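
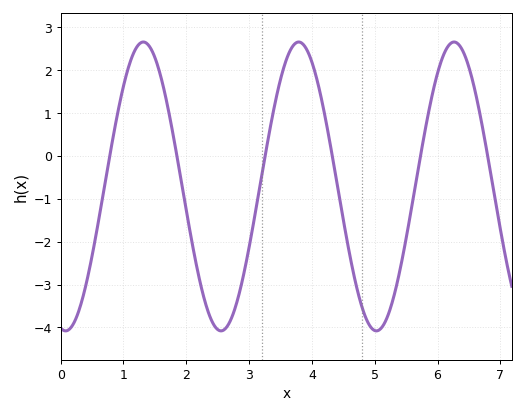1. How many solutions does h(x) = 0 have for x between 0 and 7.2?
6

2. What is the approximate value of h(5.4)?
-2.7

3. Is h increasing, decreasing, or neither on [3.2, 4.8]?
neither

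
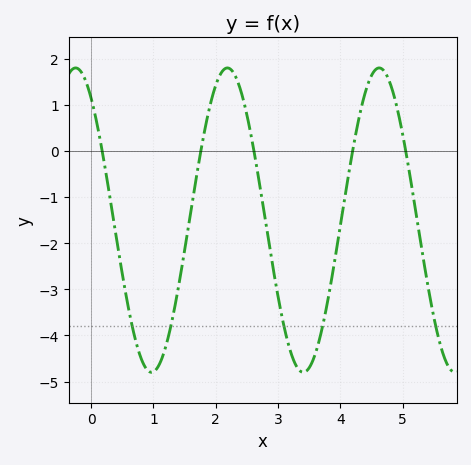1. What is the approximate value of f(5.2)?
-1.2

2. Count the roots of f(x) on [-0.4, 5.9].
5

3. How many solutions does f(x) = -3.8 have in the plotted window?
5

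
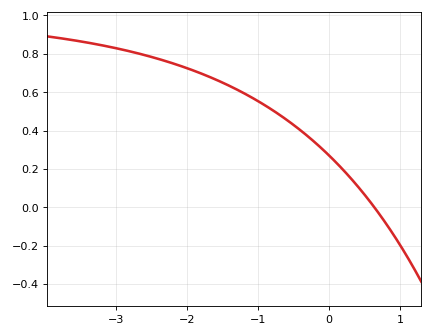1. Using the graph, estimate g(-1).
0.56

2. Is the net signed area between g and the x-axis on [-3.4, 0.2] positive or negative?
positive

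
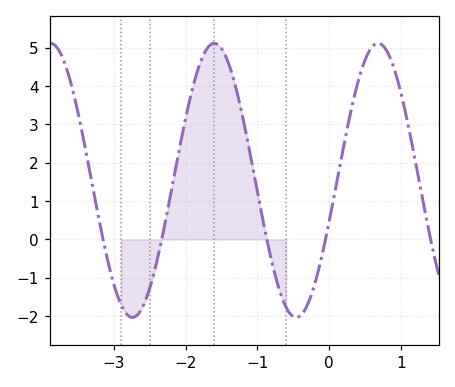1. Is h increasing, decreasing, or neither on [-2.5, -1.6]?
increasing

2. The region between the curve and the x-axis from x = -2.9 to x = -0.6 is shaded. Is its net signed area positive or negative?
positive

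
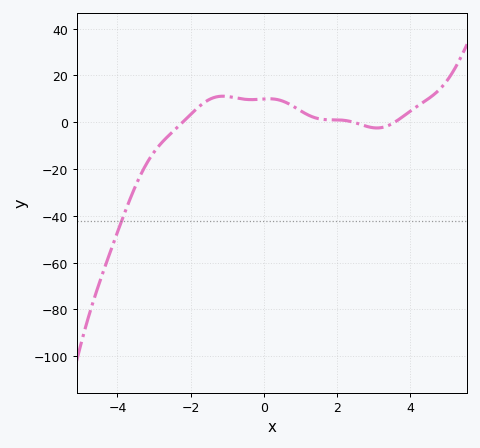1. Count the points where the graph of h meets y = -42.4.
1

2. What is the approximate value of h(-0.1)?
9.86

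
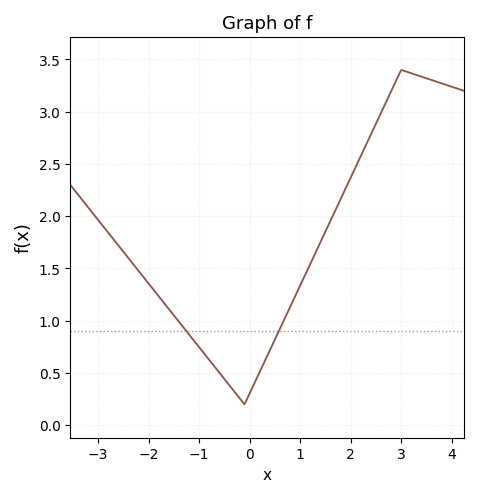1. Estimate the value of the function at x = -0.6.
0.5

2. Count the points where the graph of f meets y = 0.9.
2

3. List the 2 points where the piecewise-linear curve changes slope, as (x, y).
(-0.1, 0.2); (3, 3.4)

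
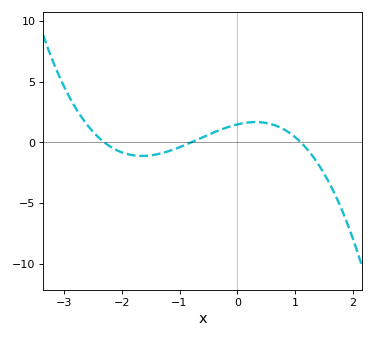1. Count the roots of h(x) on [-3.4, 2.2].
3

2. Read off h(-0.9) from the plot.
0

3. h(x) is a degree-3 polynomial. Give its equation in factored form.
y = -0.73(x + 2.3)(x + 0.8)(x - 1.1)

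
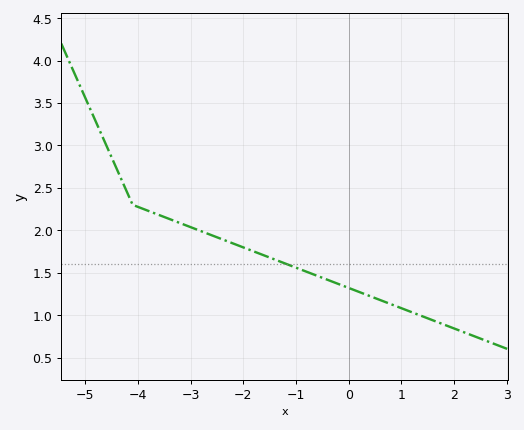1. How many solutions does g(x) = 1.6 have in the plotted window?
1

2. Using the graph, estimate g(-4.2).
2.44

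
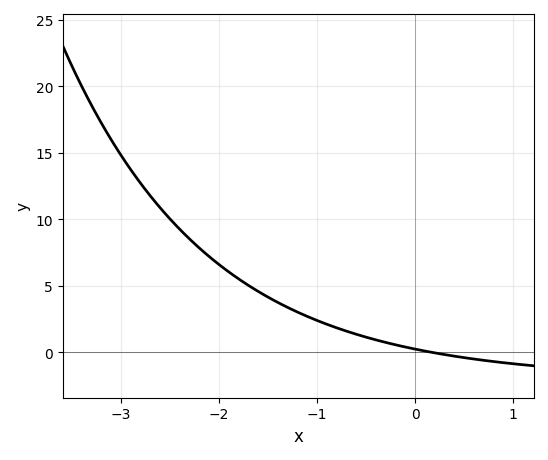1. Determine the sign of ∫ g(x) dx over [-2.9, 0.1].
positive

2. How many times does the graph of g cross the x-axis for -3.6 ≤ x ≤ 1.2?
1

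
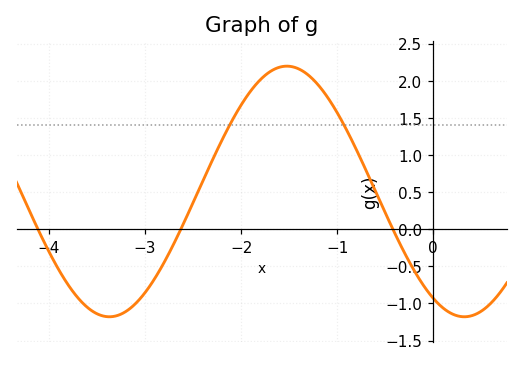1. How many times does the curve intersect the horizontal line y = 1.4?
2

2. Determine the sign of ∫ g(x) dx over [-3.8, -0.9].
positive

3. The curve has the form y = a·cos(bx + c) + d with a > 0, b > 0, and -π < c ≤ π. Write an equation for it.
y = 1.69cos(1.7x + 2.6) + 0.51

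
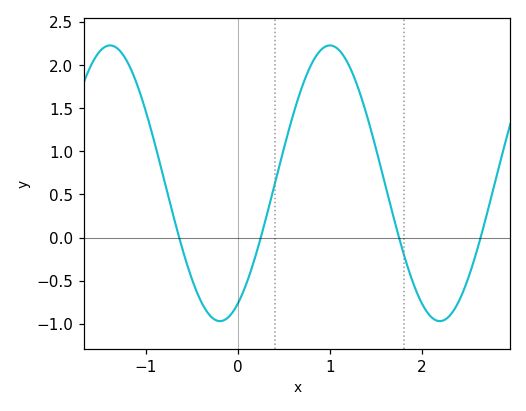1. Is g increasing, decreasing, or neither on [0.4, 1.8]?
neither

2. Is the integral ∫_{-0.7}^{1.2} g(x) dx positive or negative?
positive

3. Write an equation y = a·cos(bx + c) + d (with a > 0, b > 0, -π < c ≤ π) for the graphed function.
y = 1.6cos(2.6x - 2.6) + 0.63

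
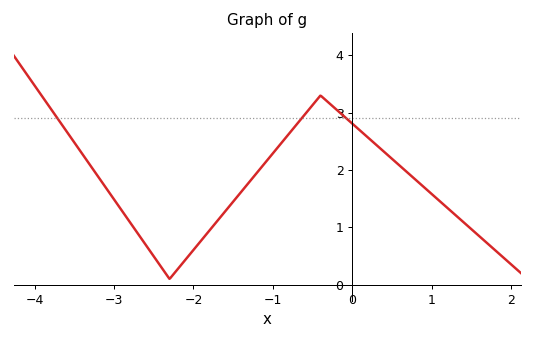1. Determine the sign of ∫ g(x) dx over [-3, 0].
positive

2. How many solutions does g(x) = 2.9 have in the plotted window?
3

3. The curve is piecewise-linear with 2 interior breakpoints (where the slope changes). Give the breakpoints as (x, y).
(-2.3, 0.1); (-0.4, 3.3)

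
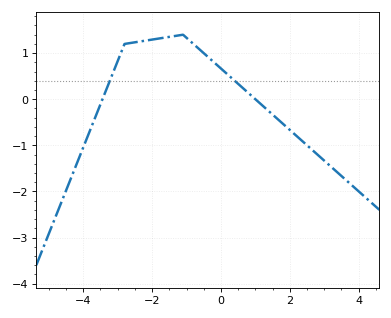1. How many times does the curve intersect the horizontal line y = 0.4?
2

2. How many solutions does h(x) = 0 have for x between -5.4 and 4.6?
2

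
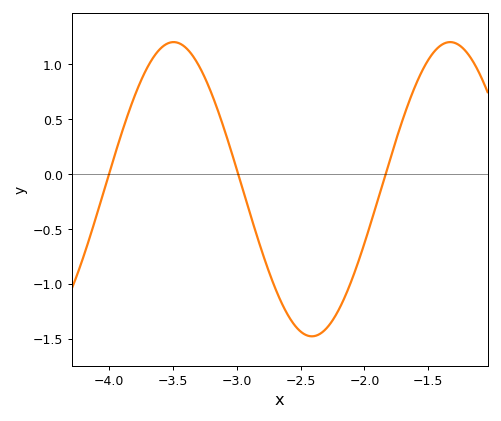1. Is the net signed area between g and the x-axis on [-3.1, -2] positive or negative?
negative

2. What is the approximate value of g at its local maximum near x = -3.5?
1.2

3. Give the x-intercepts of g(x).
-4, -2.99, -1.83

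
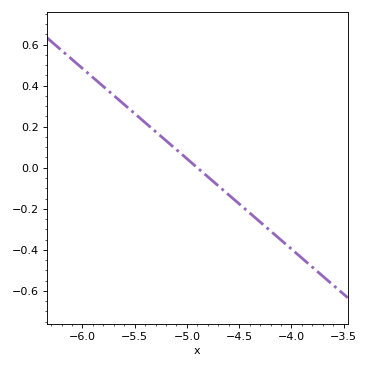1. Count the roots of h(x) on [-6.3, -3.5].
1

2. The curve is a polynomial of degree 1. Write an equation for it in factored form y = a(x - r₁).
y = -0.44(x + 4.9)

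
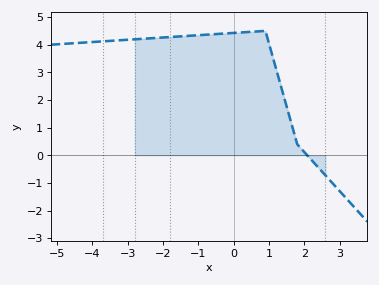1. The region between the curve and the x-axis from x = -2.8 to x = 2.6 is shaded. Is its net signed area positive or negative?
positive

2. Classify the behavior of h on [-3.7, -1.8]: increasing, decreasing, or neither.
increasing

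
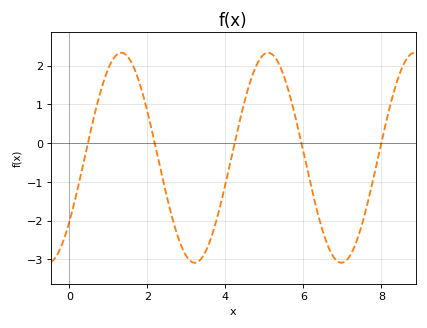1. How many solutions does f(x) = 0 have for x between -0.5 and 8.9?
5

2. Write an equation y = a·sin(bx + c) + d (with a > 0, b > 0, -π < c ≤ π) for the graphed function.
y = 2.71sin(1.7x - 0.65) - 0.38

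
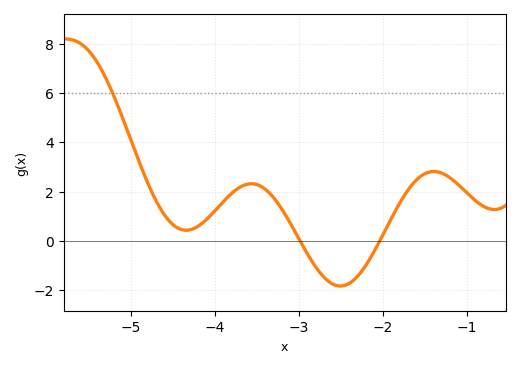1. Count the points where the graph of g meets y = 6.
1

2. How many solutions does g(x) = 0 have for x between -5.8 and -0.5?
2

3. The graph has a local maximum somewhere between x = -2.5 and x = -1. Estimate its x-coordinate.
-1.4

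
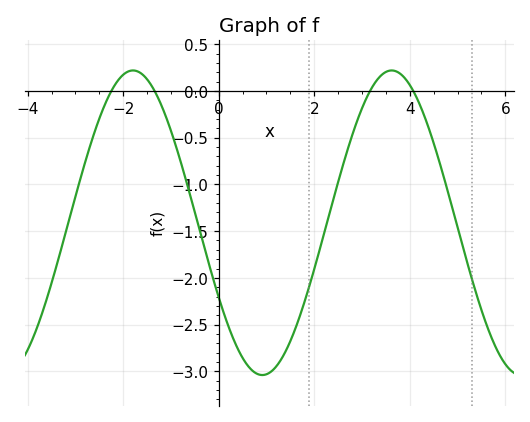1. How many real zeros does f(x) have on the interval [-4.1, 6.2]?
4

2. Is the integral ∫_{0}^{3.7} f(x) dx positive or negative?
negative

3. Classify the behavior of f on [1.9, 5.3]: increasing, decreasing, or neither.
neither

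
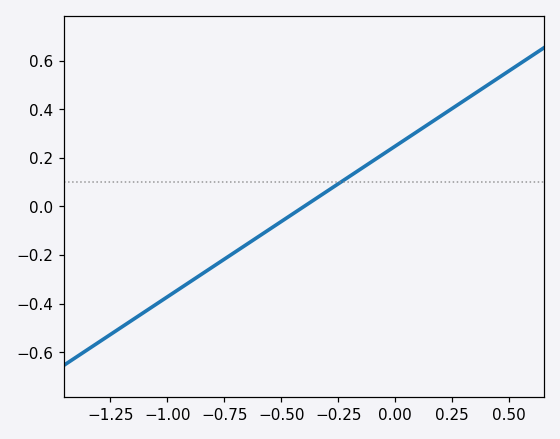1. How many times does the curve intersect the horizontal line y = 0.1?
1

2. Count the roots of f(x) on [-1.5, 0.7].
1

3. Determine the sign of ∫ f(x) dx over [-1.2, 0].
negative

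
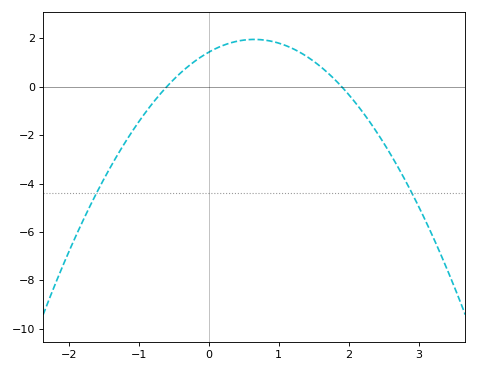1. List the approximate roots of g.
-0.6, 1.9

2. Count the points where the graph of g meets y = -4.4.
2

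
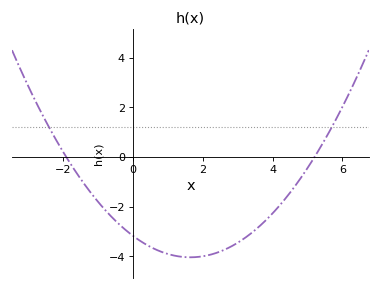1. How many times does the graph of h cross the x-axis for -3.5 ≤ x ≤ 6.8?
2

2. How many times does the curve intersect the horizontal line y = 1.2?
2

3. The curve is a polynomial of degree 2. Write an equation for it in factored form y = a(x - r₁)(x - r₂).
y = 0.32(x + 1.9)(x - 5.2)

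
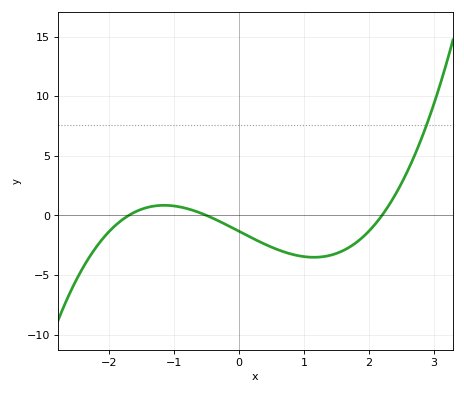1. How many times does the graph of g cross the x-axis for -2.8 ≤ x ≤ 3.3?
3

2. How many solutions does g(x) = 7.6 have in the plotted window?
1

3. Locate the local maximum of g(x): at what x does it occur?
-1.15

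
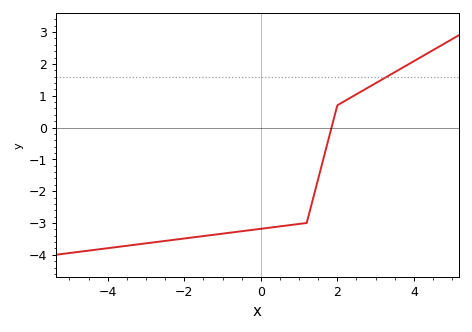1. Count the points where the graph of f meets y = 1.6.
1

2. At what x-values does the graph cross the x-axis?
1.8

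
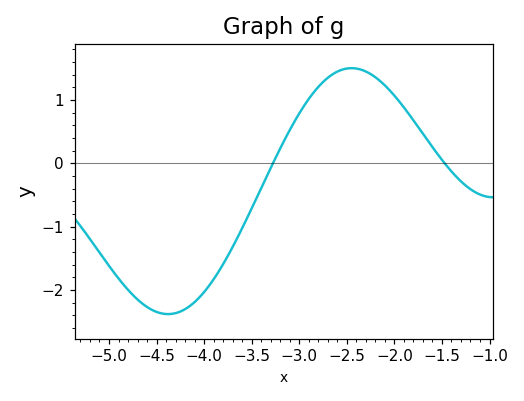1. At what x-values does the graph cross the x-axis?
-3.28, -1.47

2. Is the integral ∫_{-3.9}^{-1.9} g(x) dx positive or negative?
positive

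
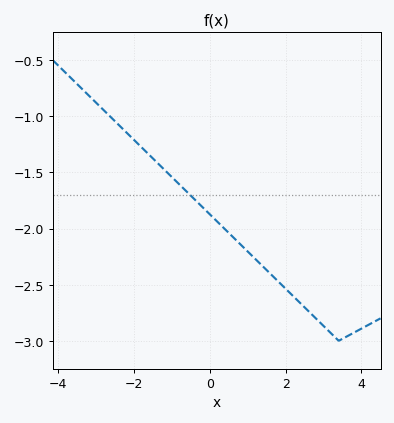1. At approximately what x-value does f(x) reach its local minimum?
3.4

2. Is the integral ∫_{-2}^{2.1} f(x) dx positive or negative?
negative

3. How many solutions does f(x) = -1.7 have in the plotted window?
1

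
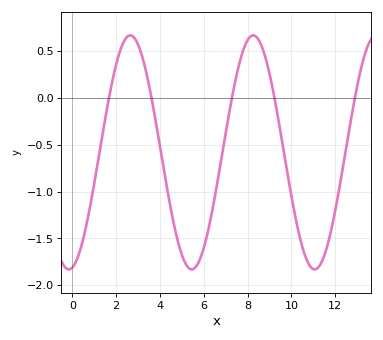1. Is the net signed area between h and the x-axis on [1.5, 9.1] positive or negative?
negative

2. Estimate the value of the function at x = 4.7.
-1.4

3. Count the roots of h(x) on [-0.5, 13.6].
5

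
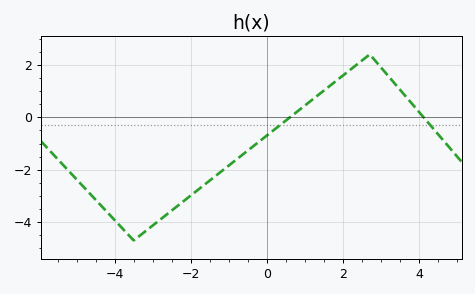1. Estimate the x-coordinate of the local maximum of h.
2.8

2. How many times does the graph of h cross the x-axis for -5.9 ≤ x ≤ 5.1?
2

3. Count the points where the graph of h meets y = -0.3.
2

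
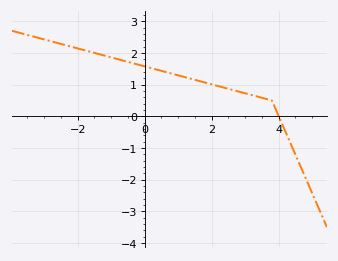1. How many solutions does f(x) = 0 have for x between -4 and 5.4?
1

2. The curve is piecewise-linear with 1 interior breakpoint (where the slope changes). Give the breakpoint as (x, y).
(3.8, 0.5)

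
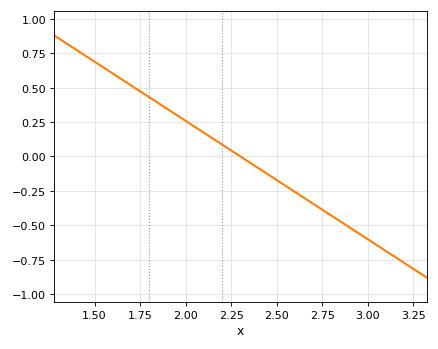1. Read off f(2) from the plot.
0.258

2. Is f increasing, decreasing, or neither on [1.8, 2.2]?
decreasing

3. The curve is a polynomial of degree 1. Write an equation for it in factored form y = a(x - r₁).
y = -0.86(x - 2.3)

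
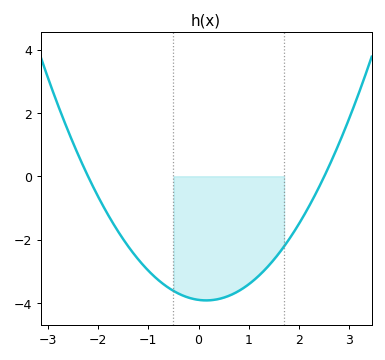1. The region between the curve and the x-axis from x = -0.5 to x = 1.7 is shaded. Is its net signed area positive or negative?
negative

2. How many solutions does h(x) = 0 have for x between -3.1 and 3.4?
2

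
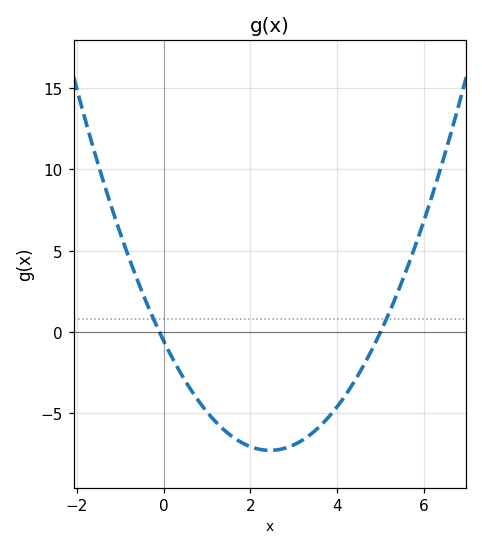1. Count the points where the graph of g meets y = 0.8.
2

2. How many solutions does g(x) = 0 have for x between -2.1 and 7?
2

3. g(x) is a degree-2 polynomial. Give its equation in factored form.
y = 1.12(x + 0.1)(x - 5)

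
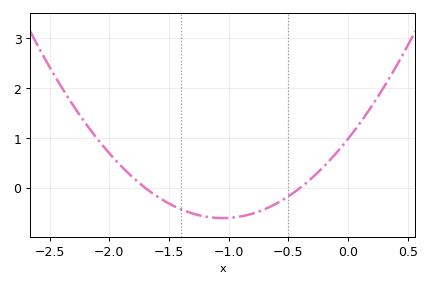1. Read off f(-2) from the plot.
0.7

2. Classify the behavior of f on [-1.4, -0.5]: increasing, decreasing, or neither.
neither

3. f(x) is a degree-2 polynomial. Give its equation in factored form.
y = 1.44(x + 1.7)(x + 0.4)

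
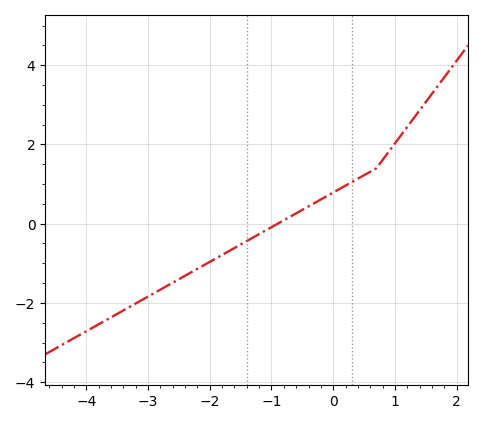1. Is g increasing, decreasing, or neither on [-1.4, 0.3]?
increasing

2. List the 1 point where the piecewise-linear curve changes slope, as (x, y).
(0.7, 1.4)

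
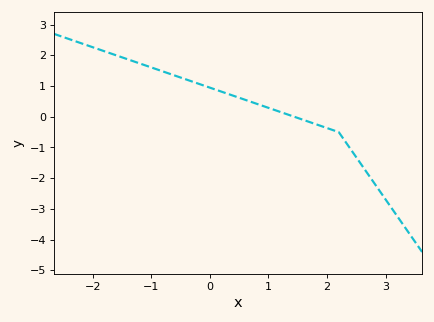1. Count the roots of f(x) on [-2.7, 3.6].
1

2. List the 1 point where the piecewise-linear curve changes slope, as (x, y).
(2.2, -0.5)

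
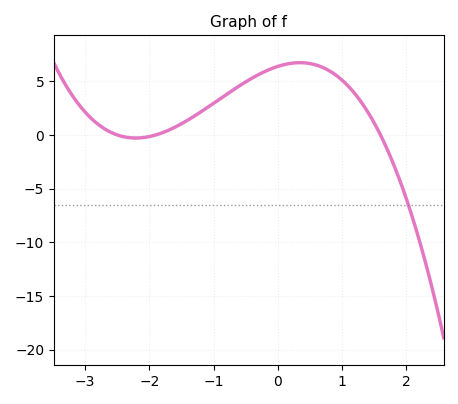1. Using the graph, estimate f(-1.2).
2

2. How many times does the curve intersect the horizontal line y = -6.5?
1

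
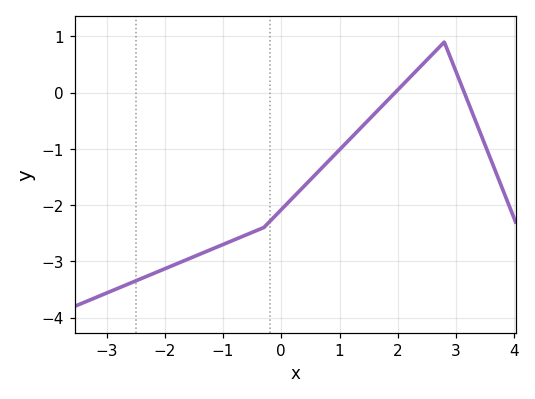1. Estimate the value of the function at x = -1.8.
-3.05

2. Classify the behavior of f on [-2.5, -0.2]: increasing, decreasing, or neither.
increasing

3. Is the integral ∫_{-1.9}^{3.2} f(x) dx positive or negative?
negative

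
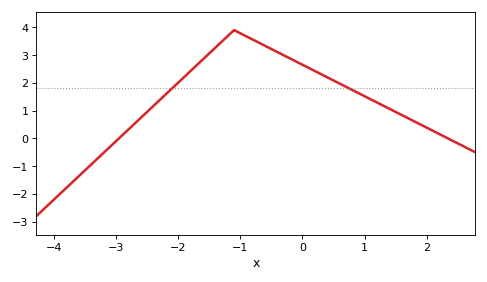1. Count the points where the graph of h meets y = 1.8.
2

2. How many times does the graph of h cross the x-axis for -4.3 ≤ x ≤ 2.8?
2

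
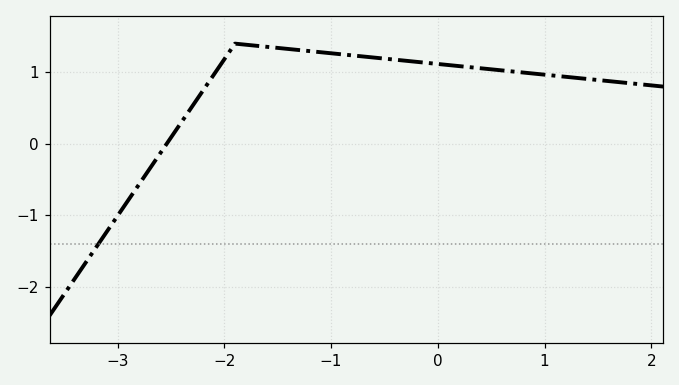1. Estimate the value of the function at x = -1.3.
1.31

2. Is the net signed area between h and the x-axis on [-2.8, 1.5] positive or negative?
positive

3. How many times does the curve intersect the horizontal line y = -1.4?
1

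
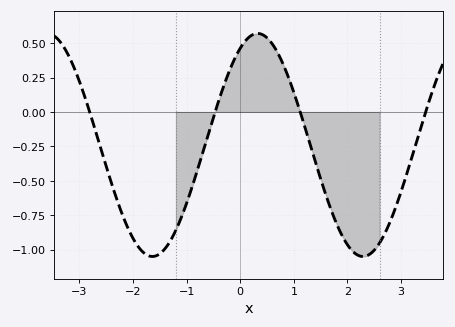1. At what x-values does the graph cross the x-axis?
-2.81, -0.469, 1.12, 3.46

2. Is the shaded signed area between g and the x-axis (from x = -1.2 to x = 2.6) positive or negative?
negative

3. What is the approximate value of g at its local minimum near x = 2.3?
-1.05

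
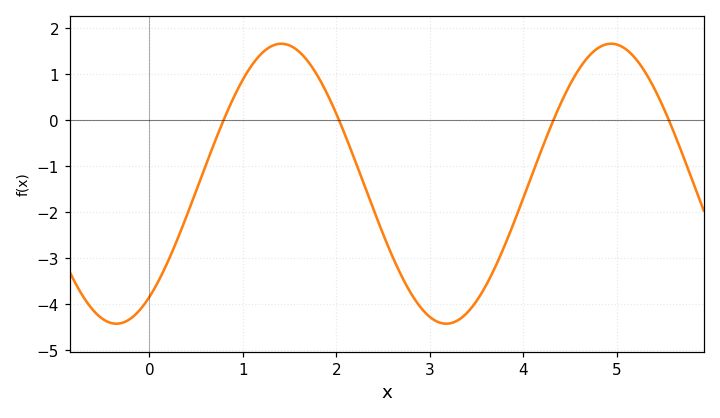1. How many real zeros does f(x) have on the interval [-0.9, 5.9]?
4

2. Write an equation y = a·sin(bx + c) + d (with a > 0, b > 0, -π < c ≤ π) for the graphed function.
y = 3.04sin(1.8x - 0.94) - 1.38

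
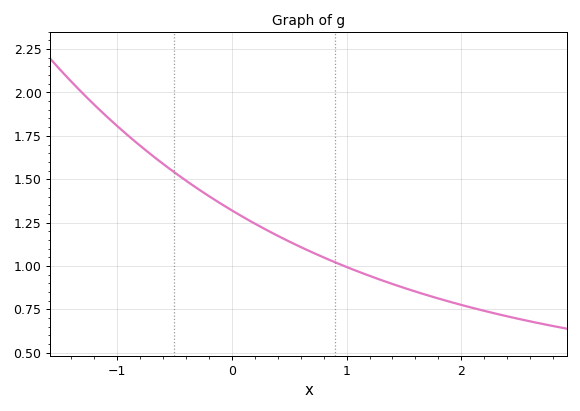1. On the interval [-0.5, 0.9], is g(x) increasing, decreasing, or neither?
decreasing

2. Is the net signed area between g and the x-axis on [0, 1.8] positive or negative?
positive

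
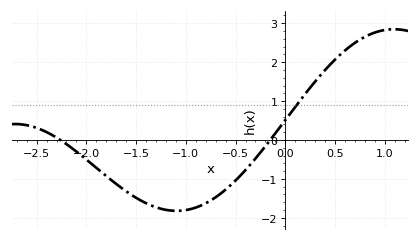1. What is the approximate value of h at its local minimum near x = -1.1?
-1.82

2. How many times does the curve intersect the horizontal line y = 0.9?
1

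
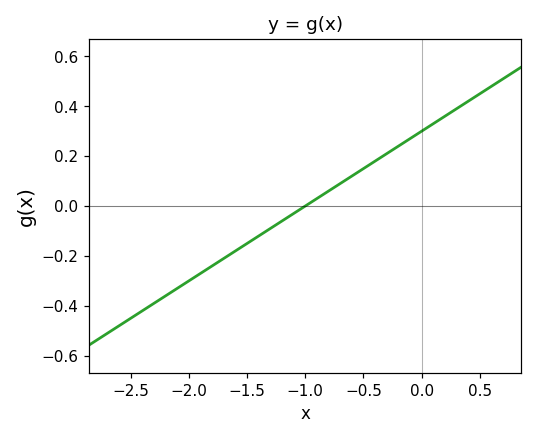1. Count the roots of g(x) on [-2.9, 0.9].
1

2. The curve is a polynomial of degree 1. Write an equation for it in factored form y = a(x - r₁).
y = 0.3(x + 1)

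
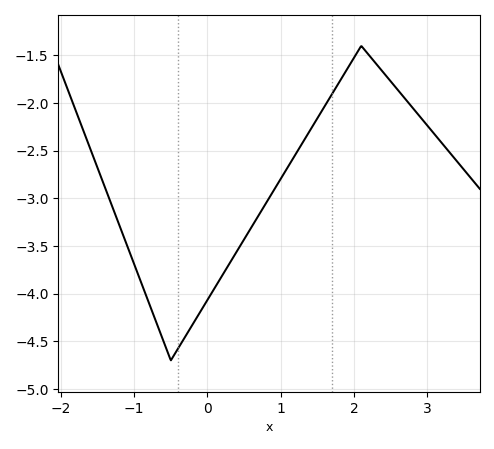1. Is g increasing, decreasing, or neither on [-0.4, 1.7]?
increasing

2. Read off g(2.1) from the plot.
-1.4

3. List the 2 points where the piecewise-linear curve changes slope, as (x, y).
(-0.5, -4.7); (2.1, -1.4)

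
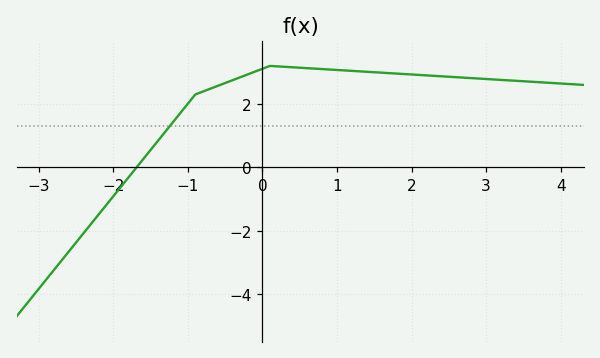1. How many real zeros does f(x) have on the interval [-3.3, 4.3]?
1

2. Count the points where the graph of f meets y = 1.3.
1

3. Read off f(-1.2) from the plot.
1.4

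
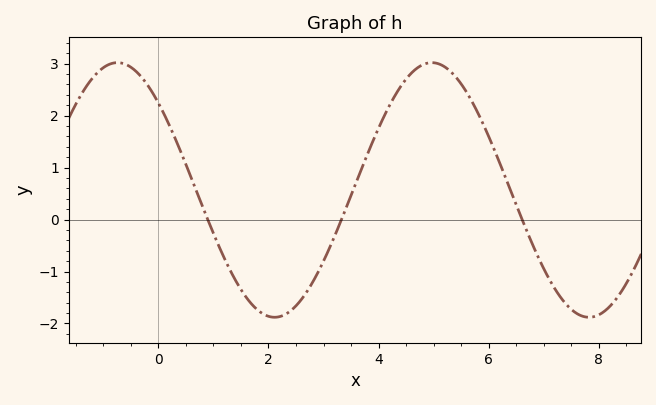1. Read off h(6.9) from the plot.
-0.721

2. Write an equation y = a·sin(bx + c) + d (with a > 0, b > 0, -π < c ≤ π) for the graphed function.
y = 2.45sin(1.1x + 2.39) + 0.57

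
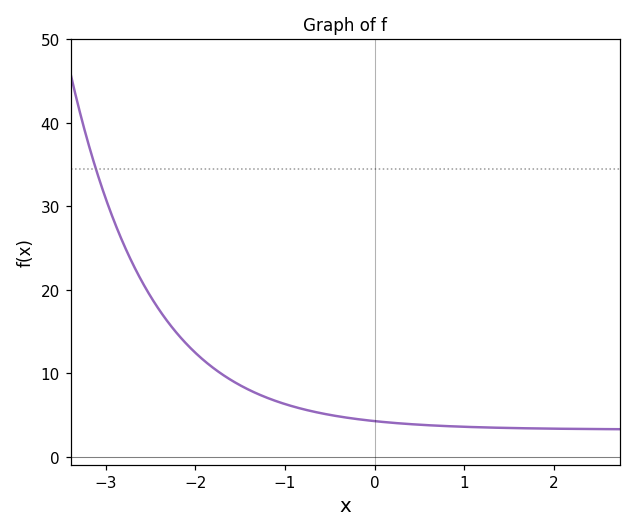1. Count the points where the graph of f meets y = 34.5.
1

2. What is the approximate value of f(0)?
4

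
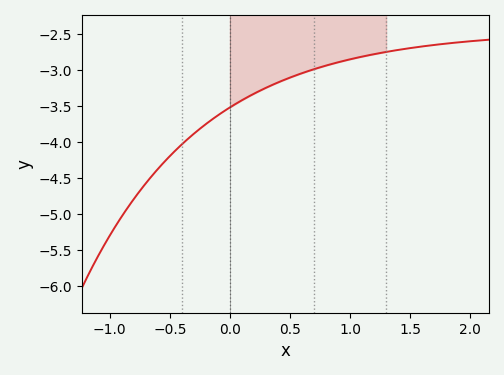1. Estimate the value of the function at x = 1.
-2.85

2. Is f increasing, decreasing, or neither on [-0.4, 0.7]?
increasing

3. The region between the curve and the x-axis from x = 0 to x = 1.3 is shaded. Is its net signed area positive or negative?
negative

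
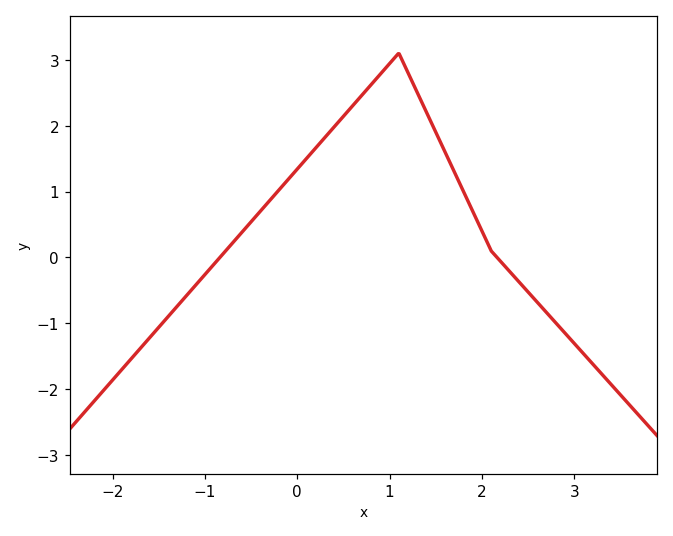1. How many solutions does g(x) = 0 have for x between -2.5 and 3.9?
2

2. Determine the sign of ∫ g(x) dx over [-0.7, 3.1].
positive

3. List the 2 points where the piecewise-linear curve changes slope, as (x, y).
(1.1, 3.1); (2.1, 0.1)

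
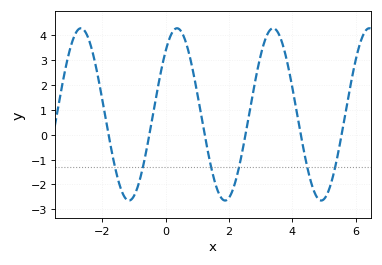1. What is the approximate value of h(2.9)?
2.63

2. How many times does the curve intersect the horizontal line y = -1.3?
6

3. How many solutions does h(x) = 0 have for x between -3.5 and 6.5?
6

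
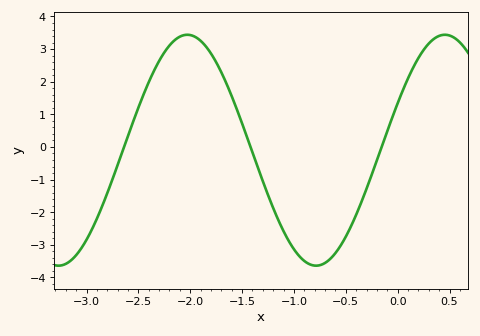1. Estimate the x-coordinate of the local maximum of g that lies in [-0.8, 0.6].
0.456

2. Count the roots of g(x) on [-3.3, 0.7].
3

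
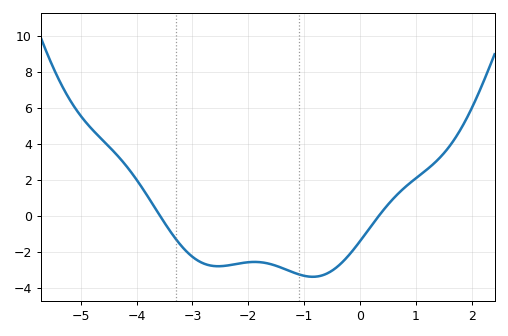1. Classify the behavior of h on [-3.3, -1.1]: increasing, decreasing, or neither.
neither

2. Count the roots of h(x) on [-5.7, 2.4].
2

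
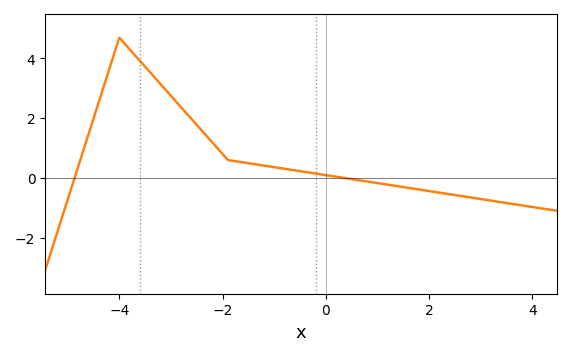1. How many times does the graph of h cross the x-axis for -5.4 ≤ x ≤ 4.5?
2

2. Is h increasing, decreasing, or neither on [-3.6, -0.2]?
decreasing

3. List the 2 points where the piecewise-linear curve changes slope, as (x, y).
(-4, 4.7); (-1.9, 0.6)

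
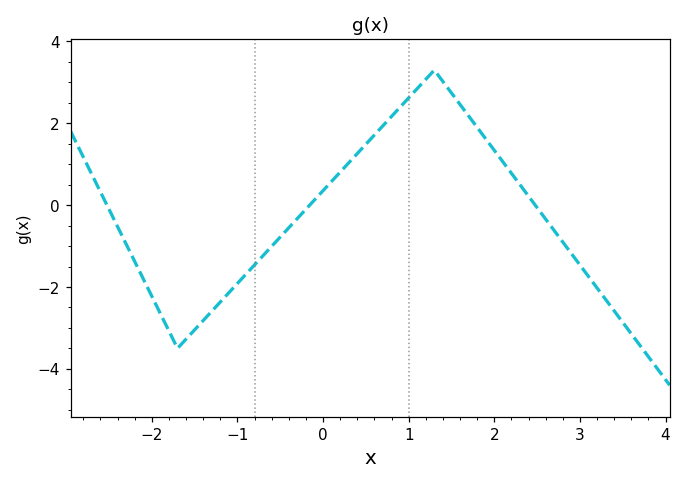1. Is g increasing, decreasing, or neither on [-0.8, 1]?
increasing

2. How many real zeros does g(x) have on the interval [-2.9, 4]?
3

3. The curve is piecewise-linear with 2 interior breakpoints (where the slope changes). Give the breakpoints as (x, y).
(-1.7, -3.5); (1.3, 3.3)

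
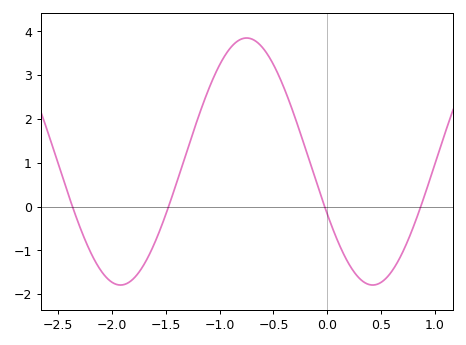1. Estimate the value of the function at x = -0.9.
3.6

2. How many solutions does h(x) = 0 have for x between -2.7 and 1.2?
4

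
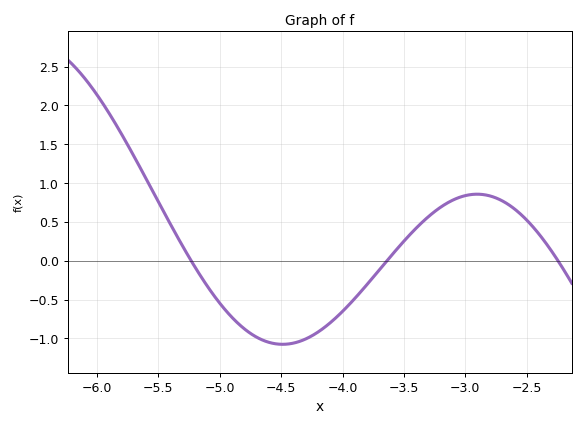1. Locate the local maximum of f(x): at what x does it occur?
-2.9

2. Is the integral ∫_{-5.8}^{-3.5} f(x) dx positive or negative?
negative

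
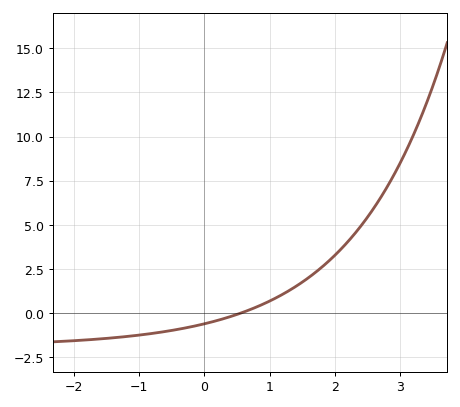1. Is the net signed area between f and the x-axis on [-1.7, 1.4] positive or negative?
negative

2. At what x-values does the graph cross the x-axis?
0.553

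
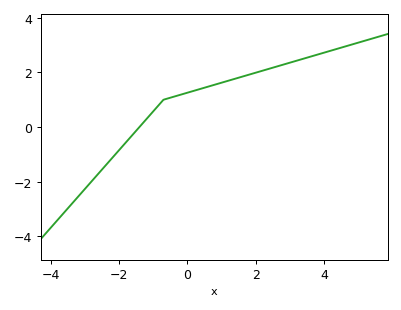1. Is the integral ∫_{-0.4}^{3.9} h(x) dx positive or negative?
positive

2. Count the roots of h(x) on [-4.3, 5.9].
1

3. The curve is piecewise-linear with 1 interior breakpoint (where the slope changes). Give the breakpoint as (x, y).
(-0.7, 1)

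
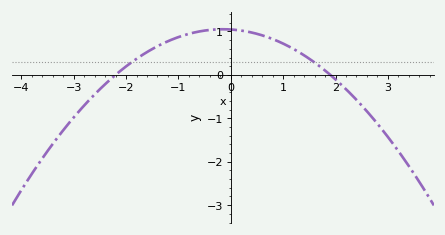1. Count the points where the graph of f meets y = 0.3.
2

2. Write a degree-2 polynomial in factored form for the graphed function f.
y = -0.25(x + 2.2)(x - 1.9)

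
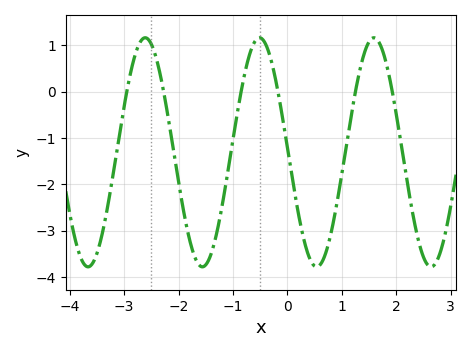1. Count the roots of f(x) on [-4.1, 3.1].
6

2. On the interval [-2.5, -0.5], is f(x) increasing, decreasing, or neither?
neither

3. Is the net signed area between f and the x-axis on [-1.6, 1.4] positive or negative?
negative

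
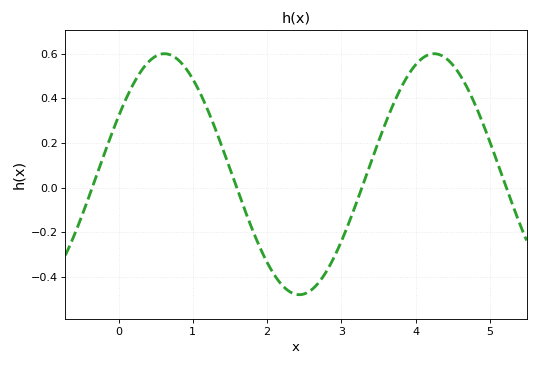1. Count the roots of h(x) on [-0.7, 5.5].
4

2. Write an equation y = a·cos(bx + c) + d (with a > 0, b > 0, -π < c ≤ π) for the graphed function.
y = 0.54cos(1.7x - 1.1) + 0.06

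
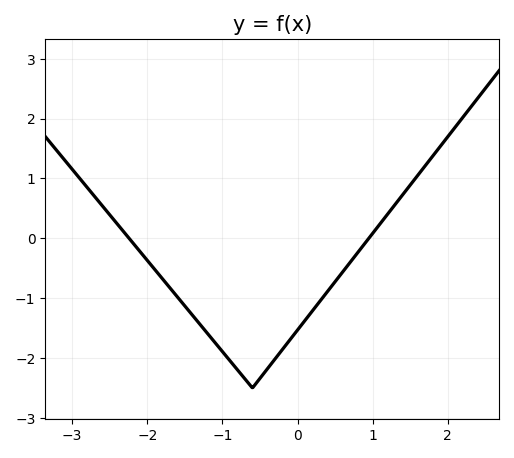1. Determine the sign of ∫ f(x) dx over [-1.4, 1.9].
negative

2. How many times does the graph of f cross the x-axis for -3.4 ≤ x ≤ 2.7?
2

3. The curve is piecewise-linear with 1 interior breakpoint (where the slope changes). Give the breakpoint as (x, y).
(-0.6, -2.5)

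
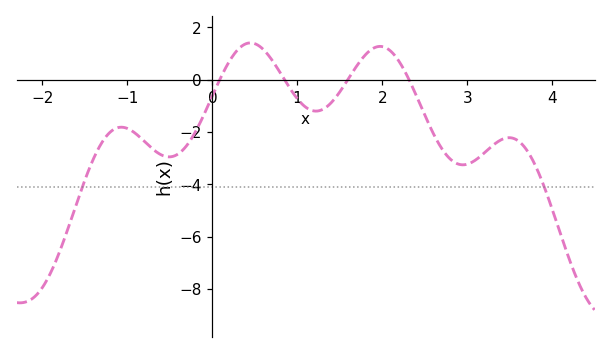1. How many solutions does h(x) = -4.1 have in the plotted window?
2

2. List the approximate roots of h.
0.1, 0.8, 1.6, 2.3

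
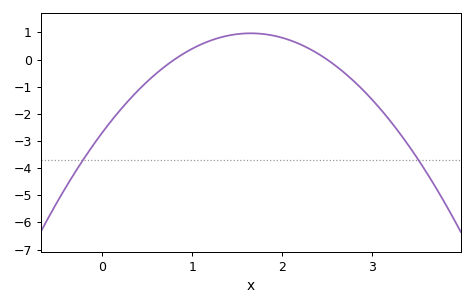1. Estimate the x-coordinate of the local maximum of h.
1.6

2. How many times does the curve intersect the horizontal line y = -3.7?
2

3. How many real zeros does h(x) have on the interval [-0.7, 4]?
2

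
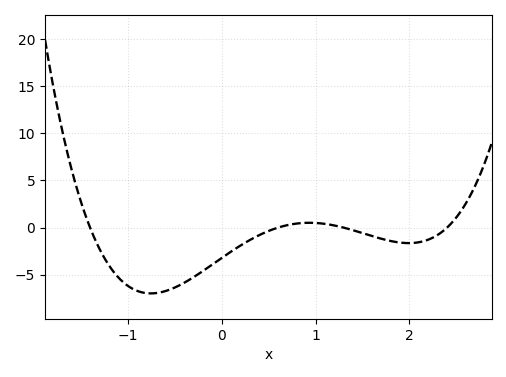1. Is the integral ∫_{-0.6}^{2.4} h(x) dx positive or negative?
negative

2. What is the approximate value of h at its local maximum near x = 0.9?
0.514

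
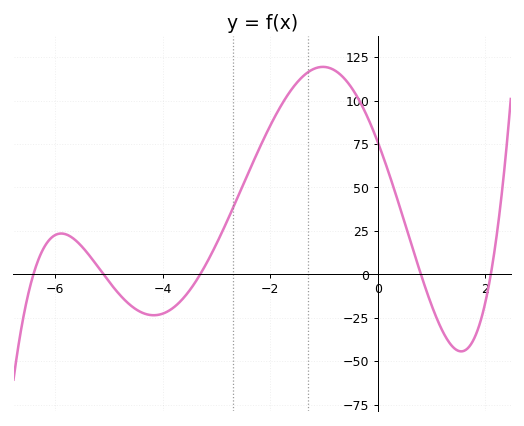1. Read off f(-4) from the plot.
-25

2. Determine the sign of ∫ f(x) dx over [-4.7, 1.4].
positive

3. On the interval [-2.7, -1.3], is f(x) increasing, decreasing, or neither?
increasing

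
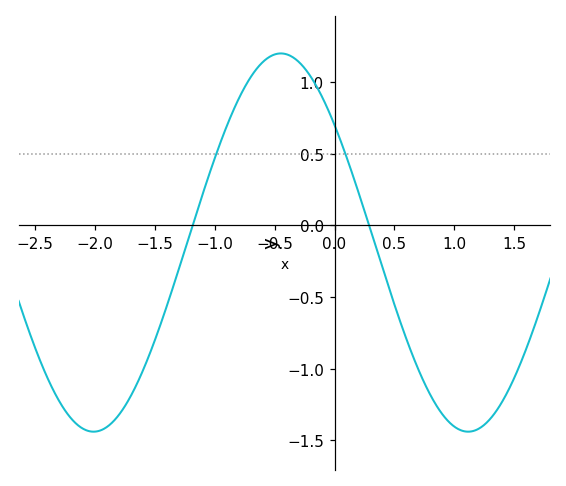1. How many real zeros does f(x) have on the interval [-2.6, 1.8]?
2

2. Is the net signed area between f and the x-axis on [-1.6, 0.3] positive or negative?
positive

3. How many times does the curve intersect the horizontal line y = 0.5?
2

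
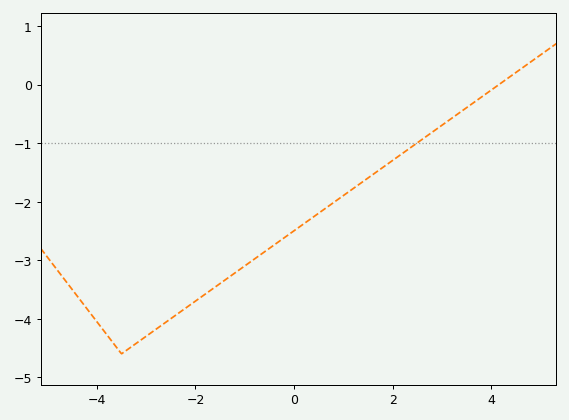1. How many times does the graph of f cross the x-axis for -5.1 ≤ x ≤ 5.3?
1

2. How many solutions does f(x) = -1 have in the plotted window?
1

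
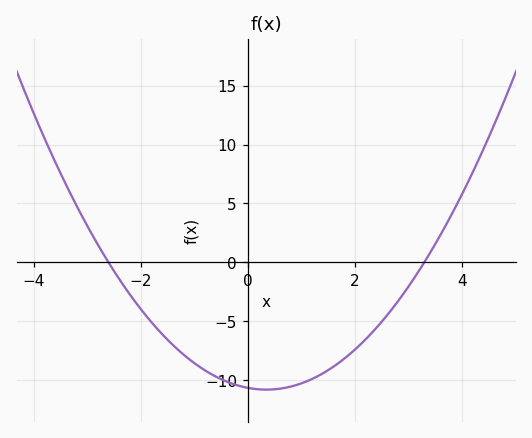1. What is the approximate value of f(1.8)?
-8.18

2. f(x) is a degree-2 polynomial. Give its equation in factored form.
y = 1.24(x + 2.6)(x - 3.3)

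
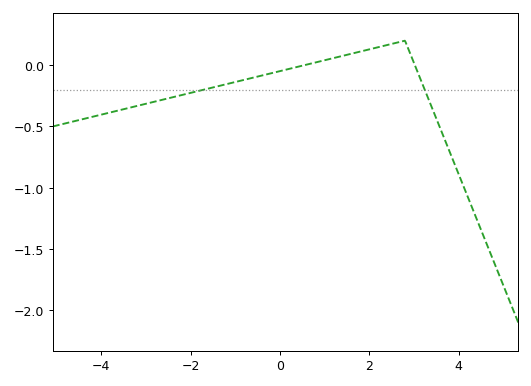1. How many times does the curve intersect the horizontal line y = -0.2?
2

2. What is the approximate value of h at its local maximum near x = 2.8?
0.2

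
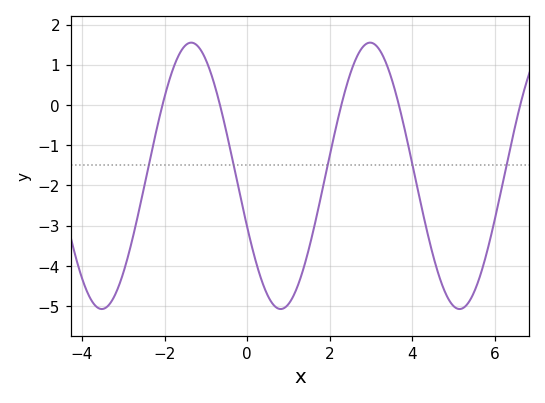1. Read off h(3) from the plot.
1.55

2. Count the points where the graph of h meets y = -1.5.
5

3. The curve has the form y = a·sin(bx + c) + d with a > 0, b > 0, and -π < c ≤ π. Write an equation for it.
y = 3.31sin(1.45x - 2.75) - 1.76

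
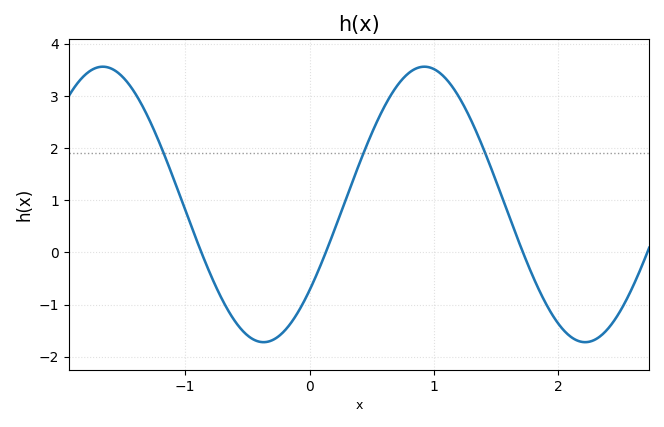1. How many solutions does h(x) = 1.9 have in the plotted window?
3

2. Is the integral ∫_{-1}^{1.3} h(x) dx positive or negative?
positive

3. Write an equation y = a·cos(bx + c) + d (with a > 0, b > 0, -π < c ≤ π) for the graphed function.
y = 2.64cos(2.43x - 2.24) + 0.92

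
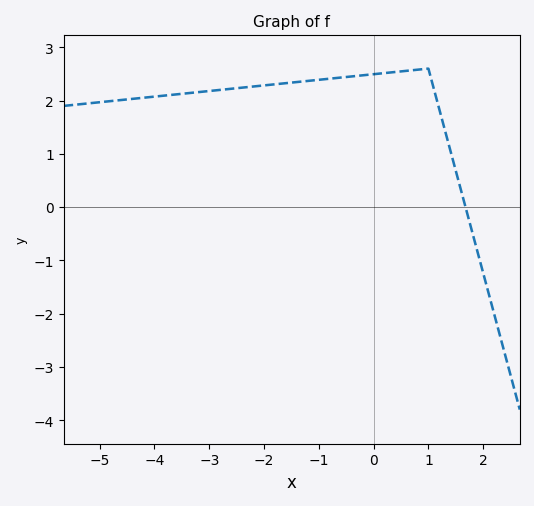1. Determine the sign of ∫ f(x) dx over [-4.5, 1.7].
positive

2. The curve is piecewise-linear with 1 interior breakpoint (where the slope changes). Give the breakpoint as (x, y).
(1, 2.6)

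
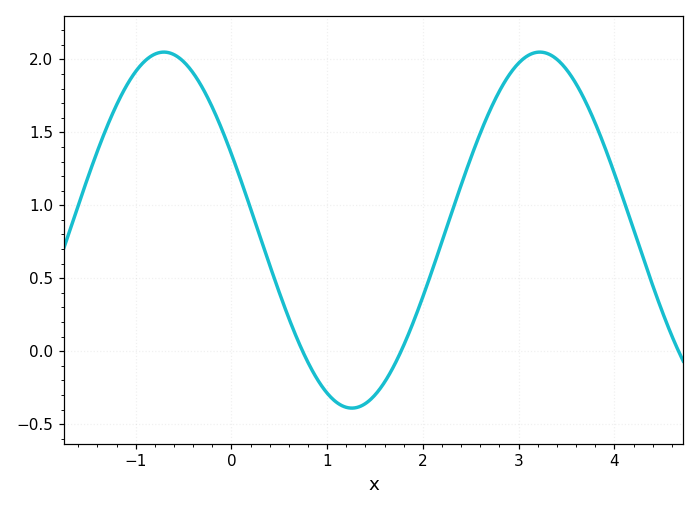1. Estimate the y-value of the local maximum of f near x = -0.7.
2.05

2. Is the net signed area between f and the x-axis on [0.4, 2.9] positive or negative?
positive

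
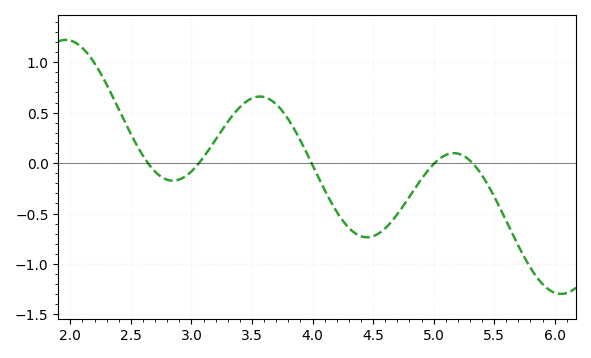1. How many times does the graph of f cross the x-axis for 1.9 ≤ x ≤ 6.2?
5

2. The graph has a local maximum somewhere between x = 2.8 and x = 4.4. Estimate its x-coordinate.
3.56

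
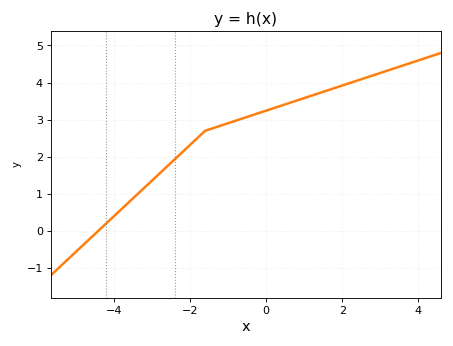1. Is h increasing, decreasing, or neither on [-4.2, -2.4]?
increasing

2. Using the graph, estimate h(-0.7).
3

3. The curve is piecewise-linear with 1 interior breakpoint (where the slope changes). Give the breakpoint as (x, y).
(-1.6, 2.7)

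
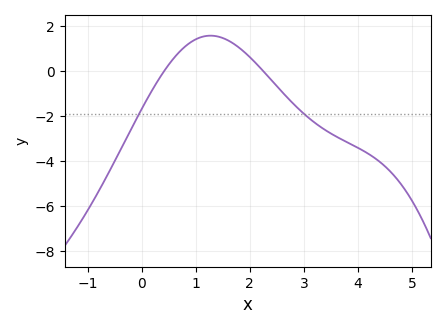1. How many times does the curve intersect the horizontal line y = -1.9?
2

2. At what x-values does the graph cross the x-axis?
0.41, 2.25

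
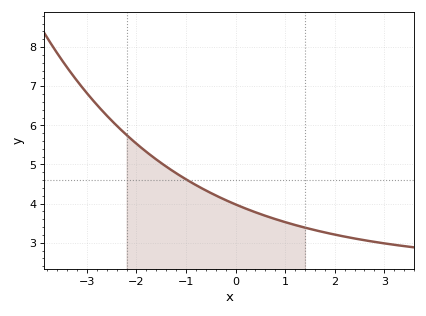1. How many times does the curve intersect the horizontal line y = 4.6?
1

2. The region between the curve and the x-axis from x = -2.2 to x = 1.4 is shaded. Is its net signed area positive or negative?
positive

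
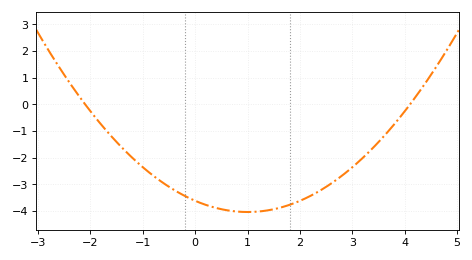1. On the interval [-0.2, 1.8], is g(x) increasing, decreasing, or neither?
neither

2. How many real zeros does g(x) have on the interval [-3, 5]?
2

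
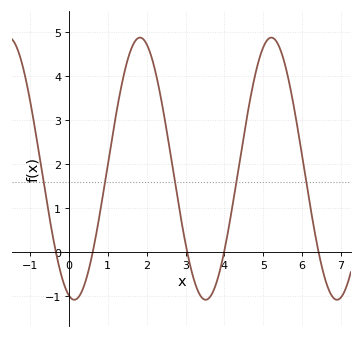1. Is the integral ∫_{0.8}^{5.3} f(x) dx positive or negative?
positive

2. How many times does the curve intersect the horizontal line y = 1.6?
5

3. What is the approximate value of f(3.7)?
-0.91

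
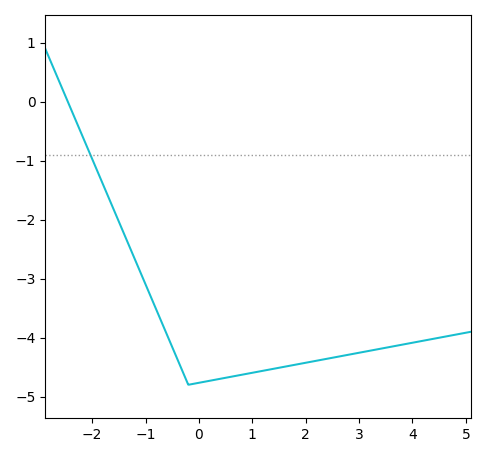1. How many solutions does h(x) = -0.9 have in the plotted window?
1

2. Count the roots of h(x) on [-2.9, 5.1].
1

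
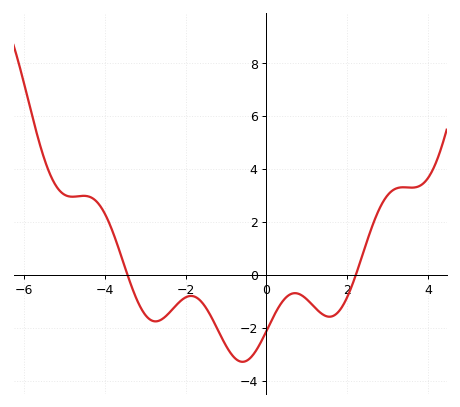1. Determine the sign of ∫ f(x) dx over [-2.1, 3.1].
negative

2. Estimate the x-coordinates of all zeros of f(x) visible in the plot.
-3.43, 2.21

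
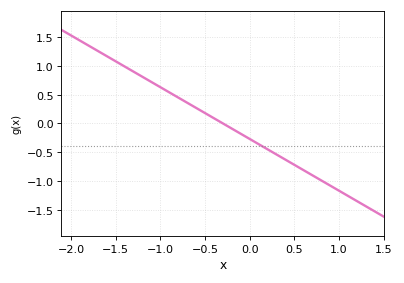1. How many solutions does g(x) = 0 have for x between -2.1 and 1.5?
1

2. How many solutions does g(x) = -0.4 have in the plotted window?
1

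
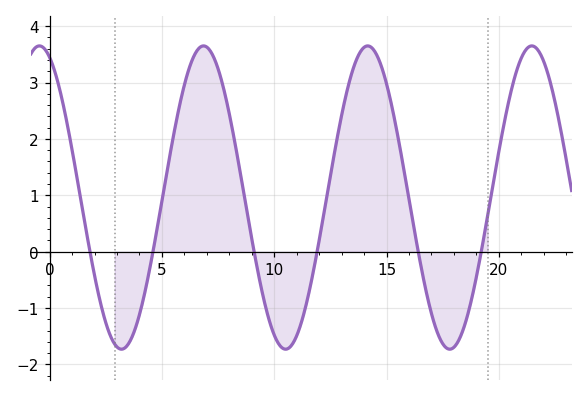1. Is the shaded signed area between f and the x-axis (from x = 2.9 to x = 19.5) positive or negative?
positive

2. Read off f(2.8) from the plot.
-1.57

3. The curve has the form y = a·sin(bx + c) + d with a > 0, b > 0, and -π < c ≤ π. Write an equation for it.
y = 2.69sin(0.86x + 1.96) + 0.96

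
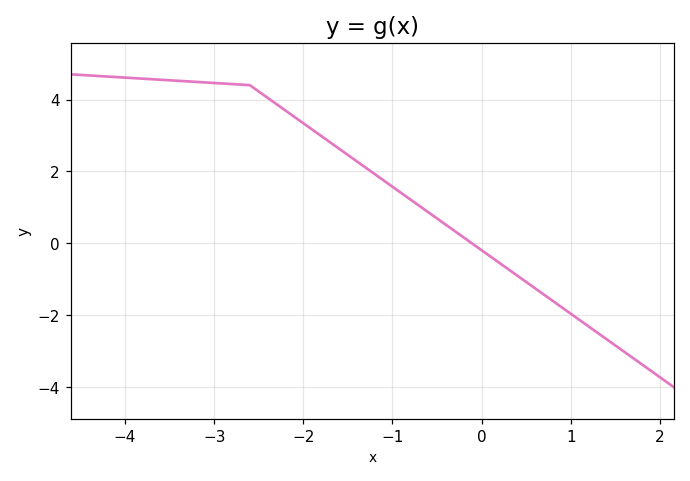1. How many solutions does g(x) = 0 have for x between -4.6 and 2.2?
1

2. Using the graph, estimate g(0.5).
-1.07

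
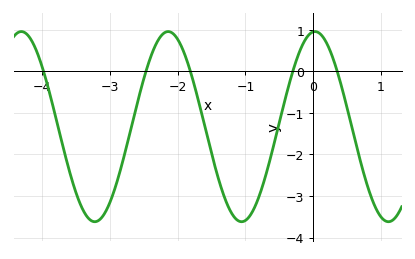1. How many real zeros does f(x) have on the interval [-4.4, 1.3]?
5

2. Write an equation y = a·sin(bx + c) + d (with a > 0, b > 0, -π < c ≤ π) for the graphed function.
y = 2.29sin(2.9x + 1.5) - 1.33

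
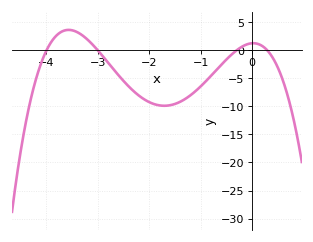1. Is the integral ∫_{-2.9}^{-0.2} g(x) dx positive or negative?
negative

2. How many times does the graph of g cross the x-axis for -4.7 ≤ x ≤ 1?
4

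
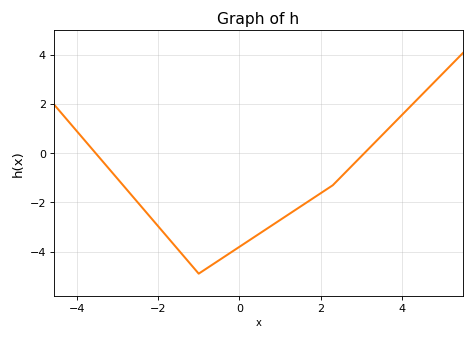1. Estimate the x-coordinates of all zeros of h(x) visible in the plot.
-3.53, 3.07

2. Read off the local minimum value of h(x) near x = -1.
-4.9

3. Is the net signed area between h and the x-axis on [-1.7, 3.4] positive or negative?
negative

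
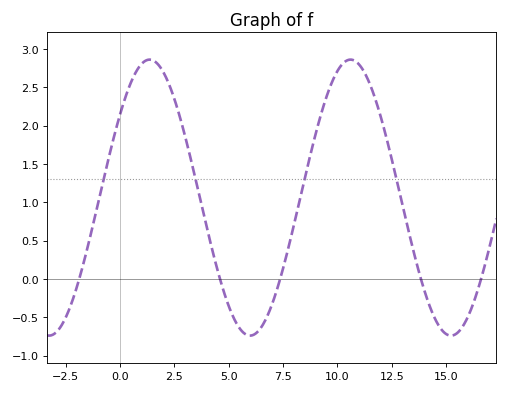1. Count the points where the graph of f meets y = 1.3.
4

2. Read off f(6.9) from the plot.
-0.404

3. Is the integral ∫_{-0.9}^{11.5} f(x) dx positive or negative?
positive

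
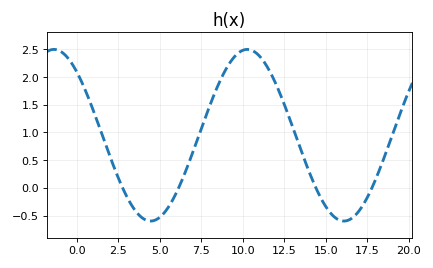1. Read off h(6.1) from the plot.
-0.024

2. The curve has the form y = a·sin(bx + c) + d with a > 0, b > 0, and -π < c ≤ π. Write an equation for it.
y = 1.55sin(0.54x + 2.31) + 0.95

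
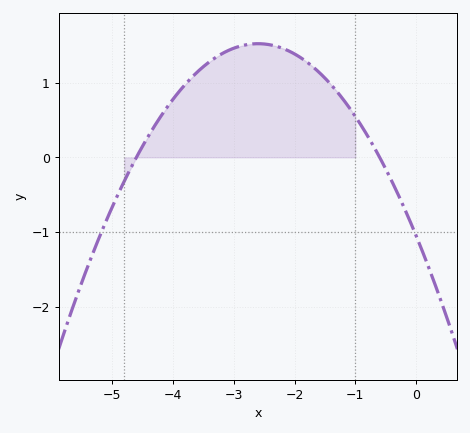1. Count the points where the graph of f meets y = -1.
2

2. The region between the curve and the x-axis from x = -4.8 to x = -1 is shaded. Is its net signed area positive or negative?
positive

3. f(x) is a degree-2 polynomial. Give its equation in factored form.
y = -0.38(x + 4.6)(x + 0.6)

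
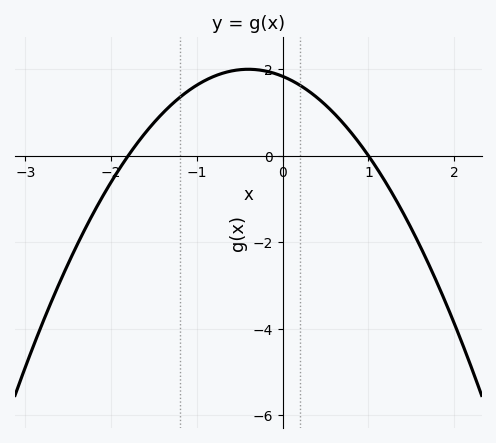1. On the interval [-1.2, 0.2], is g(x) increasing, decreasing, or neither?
neither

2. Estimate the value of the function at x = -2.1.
-1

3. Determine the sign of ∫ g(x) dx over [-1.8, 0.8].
positive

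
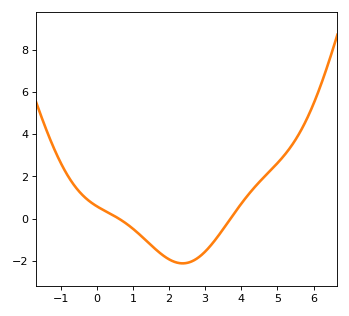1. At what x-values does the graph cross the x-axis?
0.609, 3.7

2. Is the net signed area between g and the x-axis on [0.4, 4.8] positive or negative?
negative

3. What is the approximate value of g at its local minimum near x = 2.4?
-2.12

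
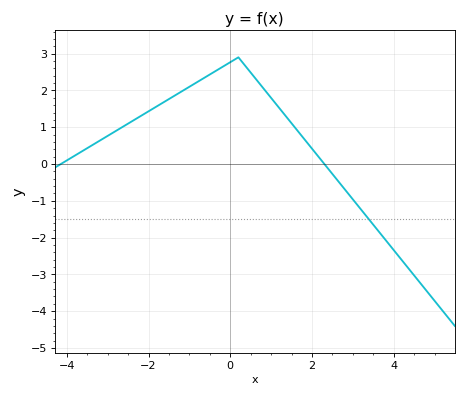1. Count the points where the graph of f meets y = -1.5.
1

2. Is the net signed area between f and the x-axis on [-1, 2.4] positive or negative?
positive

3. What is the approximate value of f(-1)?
2.1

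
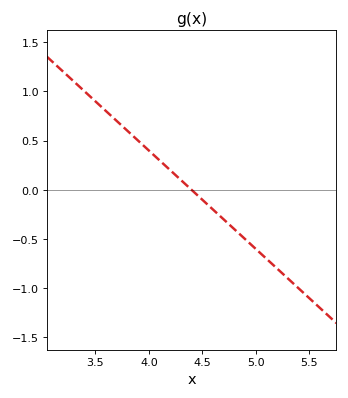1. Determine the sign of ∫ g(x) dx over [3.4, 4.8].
positive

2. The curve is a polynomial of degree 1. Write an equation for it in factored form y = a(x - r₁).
y = -1(x - 4.4)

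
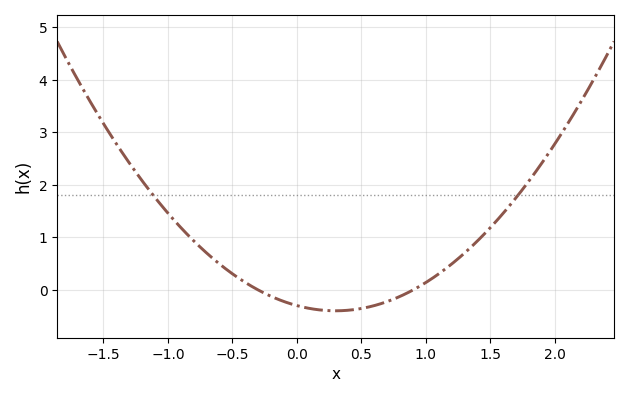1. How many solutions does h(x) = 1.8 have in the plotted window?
2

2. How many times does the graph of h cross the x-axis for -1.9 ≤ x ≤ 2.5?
2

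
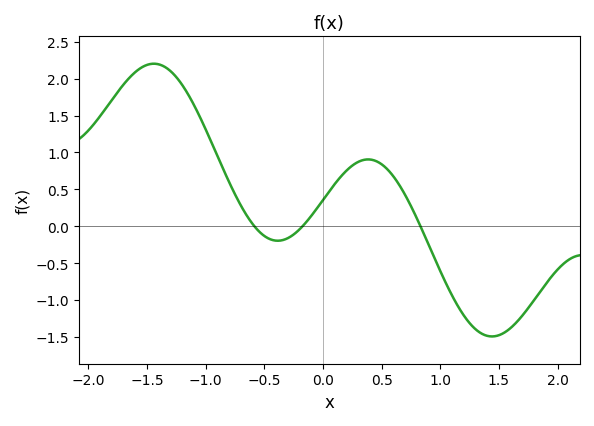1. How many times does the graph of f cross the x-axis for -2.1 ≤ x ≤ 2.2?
3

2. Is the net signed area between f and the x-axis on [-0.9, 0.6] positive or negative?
positive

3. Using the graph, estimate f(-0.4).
-0.195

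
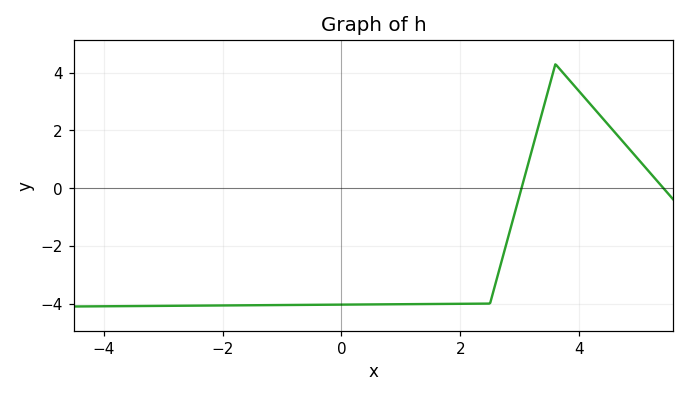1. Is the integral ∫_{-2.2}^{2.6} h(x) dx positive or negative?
negative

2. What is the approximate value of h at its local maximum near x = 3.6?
4.2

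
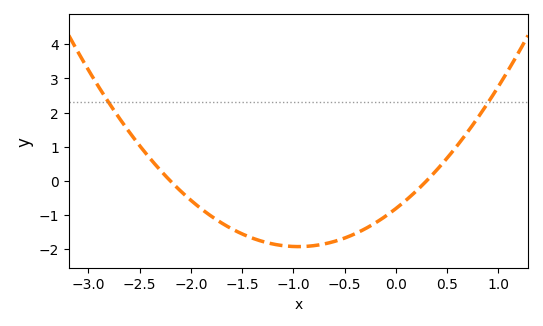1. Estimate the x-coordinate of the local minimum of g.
-0.95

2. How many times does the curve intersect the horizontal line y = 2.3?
2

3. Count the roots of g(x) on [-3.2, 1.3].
2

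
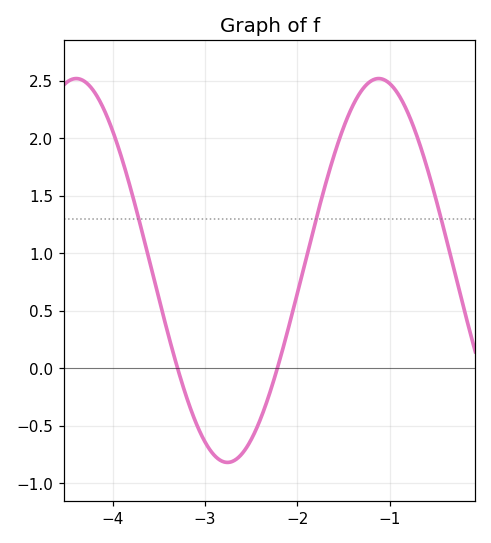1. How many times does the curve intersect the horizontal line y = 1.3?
3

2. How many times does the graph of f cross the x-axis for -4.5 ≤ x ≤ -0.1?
2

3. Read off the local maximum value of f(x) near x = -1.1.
2.5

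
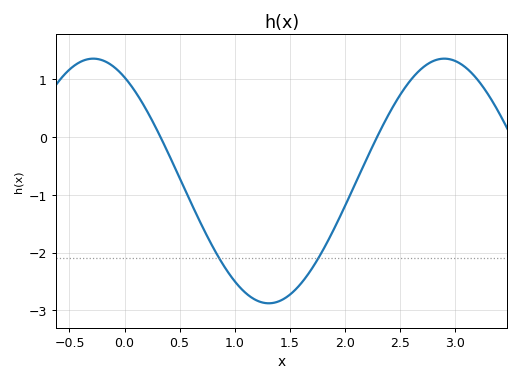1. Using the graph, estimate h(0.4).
-0.3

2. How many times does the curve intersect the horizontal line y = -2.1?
2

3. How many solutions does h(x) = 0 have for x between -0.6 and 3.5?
2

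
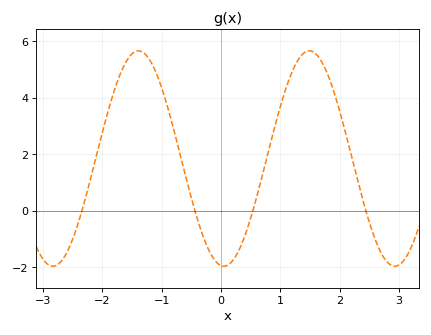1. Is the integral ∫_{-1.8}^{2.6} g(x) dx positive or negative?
positive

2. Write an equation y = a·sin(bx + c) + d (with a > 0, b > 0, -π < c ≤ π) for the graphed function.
y = 3.81sin(2.18x - 1.68) + 1.85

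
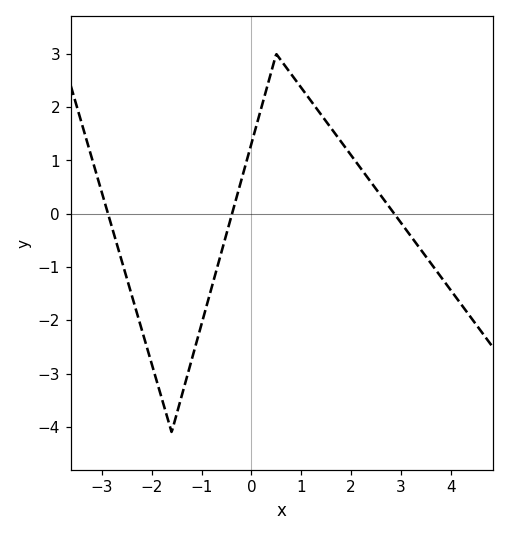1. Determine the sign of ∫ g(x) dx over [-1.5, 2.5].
positive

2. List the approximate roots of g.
-2.88, -0.387, 2.87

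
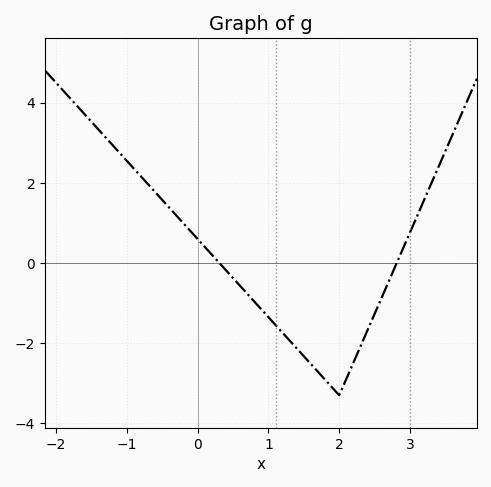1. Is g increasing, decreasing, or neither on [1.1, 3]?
neither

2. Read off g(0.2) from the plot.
0.208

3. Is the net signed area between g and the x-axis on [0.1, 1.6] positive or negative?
negative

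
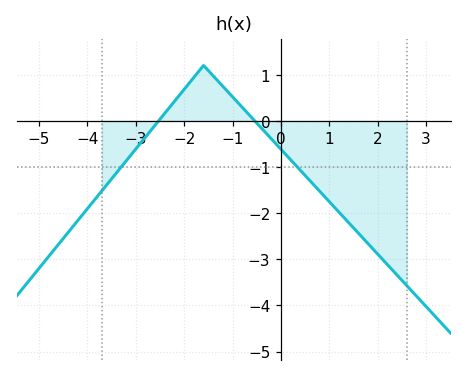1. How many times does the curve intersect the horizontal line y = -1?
2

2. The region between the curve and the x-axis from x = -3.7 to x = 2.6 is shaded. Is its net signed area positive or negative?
negative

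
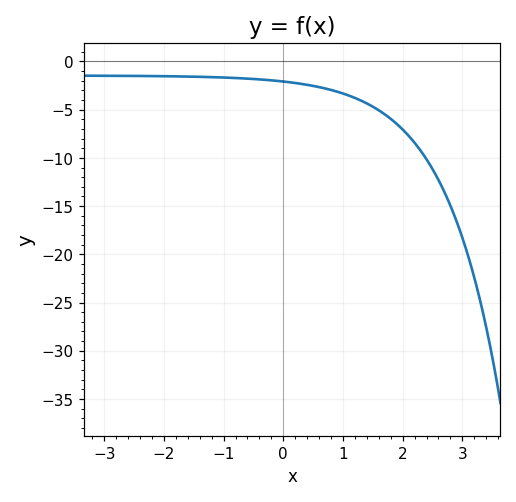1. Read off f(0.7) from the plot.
-3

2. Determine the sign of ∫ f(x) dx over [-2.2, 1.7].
negative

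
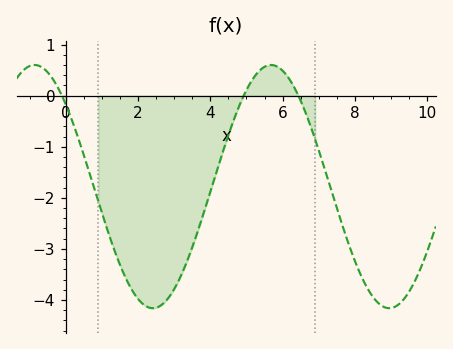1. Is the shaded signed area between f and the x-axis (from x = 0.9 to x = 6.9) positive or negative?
negative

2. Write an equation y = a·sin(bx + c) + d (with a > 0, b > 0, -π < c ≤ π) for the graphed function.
y = 2.38sin(0.96x + 2.4) - 1.78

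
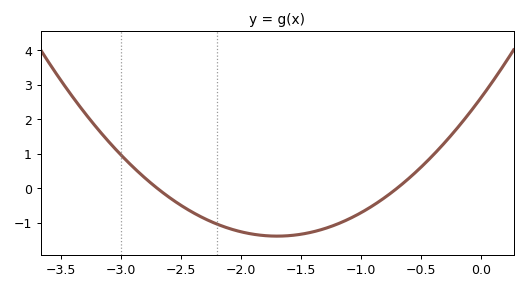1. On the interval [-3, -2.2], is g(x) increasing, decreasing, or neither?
decreasing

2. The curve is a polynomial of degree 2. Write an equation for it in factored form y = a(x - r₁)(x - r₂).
y = 1.39(x + 2.7)(x + 0.7)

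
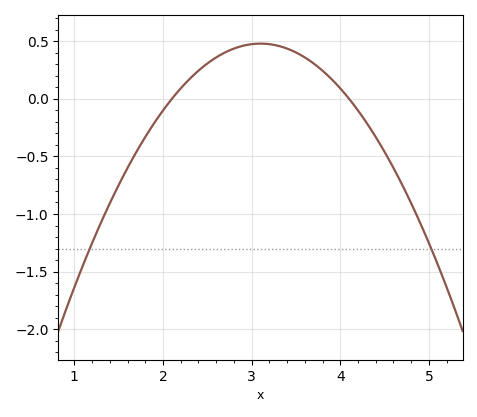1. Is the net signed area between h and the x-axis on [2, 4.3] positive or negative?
positive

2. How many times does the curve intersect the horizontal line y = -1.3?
2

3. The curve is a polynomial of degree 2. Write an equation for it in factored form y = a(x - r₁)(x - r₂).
y = -0.48(x - 2.1)(x - 4.1)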